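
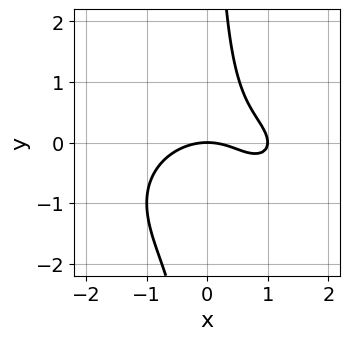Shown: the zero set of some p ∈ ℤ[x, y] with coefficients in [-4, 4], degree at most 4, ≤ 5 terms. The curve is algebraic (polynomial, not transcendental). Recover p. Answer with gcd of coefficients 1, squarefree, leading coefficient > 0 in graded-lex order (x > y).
(a) deg p = 3.
(b) From the axis intercepts and sections: the x-axis gridline crossings are at x ∈ {0, 1}; it crosses the y-axis at the gridline y = 0.
(c) Assembling these constraints gives the stated polynomial.

x^3 + 2*x*y^2 - x^2 + 2*x*y - 2*y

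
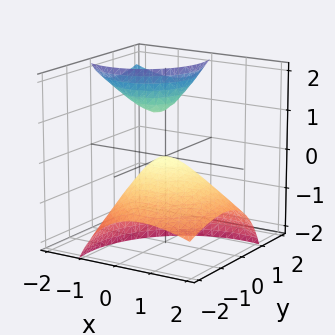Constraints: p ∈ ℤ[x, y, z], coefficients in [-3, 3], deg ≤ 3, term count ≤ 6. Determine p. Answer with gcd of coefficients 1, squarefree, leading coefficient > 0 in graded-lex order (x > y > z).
2*x^2 + 3*x*z + 2*y^2 - 3*y*z + 2*z

I count 2 distinct pieces. They look like related sheets of one shape, so recover p as a whole.
Degree: a generic line meets the surface in up to 2 points, so deg p = 2.
From the axis intercepts and sections: one z-axis crossing is at z = 0; it crosses the y-axis at the gridline y = 0; one x-axis crossing is at x = 0.
The integer polynomial consistent with all of this is the stated p.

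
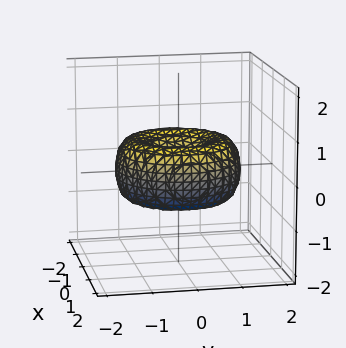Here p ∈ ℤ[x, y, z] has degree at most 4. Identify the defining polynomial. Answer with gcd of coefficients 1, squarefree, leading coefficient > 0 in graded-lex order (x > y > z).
1. Degree: the shape is more complex than any degree-3 surface, so deg p = 4.
2. Symmetries: every cross-section ⟂ z is a circle, so x, y appear only via x² + y².
3. Observable constraints: it crosses the z-axis at the gridline z = 0; it meets the y-axis at y = 0 (among the integer gridlines); a circular section at z = 0 has radius between 1 and 2; it meets the x-axis at x = 0 (among the integer gridlines).
4. Matching integer coefficients to the picture gives p.

x^4 + 2*x^2*y^2 + y^4 - 2*x^2 - 2*y^2 + 2*z^2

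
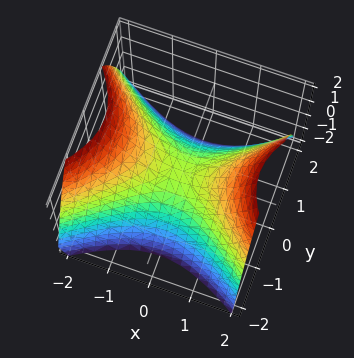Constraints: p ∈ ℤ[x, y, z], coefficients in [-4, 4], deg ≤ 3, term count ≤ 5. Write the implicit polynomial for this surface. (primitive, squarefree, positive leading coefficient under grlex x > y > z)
2*x^2 - 3*y^2 - 3*z

The degree is 2 — a hyperbolic paraboloid; a quadric.
Symmetries: mirror symmetry y ↦ −y ⇒ only even powers of y; it's symmetric under x → −x, forcing even powers of x.
Checking where it meets the axes: one x-axis crossing is at x = 0; one z-axis crossing is at z = 0; one y-axis crossing is at y = 0.
Fitting integer coefficients to these (and the overall shape) gives p.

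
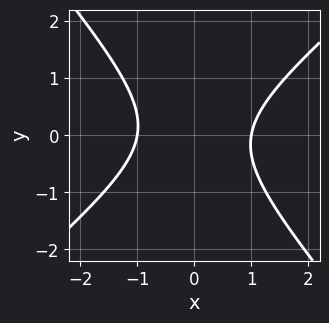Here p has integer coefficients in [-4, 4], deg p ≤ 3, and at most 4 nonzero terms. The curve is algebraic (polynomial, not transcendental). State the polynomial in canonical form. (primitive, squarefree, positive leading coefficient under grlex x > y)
First, degree: the shape is more complex than any degree-1 curve, so deg p = 2.
Then, from the axis intercepts and sections: no y-intercept at any integer in the box; the x-axis gridline crossings are at x ∈ {-1, 1}.
Finally, matching integer coefficients to the picture gives p.

3*x^2 - x*y - 3*y^2 - 3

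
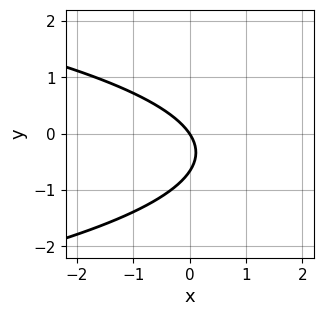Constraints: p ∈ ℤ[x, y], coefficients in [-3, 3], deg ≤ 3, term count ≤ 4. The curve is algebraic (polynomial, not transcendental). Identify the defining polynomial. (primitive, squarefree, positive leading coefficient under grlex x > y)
3*y^2 + 3*x + 2*y

First, deg p = 2. A generic line meets the curve in up to 2 points.
Then, from the visible intercepts: it crosses the y-axis at the gridline y = 0; it crosses the x-axis at the gridline x = 0.
Finally, matching integer coefficients to the picture gives p.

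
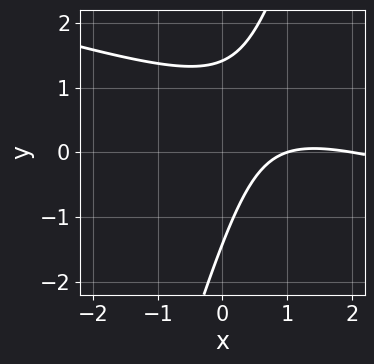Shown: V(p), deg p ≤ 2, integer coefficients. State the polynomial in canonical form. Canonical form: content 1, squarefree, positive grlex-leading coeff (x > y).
x^2 + 3*x*y - y^2 - 3*x + 2

1. The degree is 2 — the shape is more complex than any degree-1 curve.
2. From the visible intercepts: the x-axis gridline crossings are at x ∈ {1, 2}.
3. Fitting integer coefficients to these (and the overall shape) gives p.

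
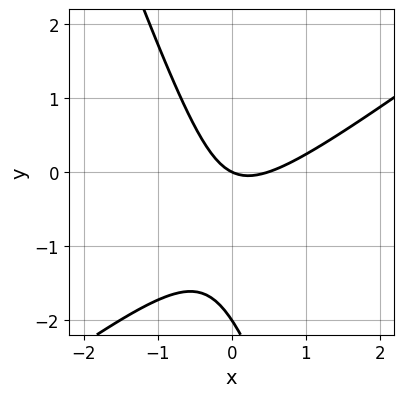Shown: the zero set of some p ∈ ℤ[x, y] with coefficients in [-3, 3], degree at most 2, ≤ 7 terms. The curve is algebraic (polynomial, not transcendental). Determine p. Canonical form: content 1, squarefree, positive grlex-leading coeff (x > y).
2*x^2 - 2*x*y - y^2 - x - 2*y

Degree: a generic line meets the curve in up to 2 points, so deg p = 2.
Observable constraints: one x-axis crossing is at x = 0; among the integer gridlines, it crosses the y-axis at y ∈ {-2, 0}.
Together with the visible shape, these determine p as stated.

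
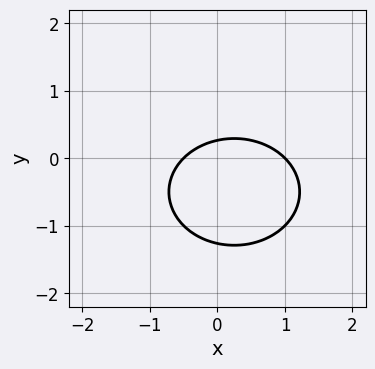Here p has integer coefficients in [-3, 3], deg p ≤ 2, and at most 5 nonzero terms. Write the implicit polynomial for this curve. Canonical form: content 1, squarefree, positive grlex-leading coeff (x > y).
2*x^2 + 3*y^2 - x + 3*y - 1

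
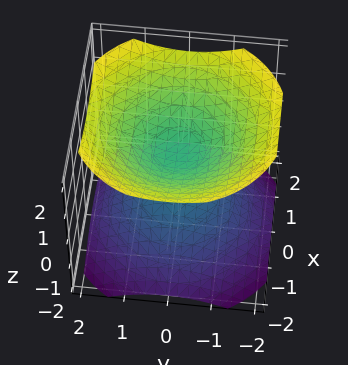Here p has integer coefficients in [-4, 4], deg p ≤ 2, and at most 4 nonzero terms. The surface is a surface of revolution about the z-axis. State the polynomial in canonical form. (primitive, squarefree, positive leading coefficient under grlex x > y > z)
2*x^2 + 2*y^2 - 3*z^2 + 1

1. The picture has 2 separate pieces. Treating them together as one polynomial.
2. deg p = 2. A generic line meets the surface in up to 2 points.
3. Symmetries: rotational symmetry about the z-axis ⇒ p depends on x, y only through x² + y².
4. Against the integer gridlines: a circular section at z = 1 has radius exactly 1; no x-intercept at any integer in the box; it misses every integer gridline on the y-axis.
5. The integer polynomial consistent with all of this is the stated p.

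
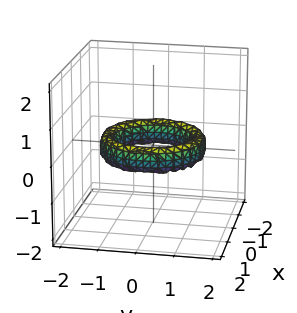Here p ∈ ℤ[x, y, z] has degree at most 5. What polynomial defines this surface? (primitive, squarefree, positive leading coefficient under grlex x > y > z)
deg p = 4.
By symmetry, the z-axis is an axis of rotation, so x and y enter only as x² + y².
Checking where it meets the axes: a circular section at z = 0 has radius exactly 1; no z-intercept at any integer in the box.
Matching integer coefficients to the picture gives p.

x^4 + 2*x^2*y^2 + y^4 - 3*x^2 - 3*y^2 + 2*z^2 + 2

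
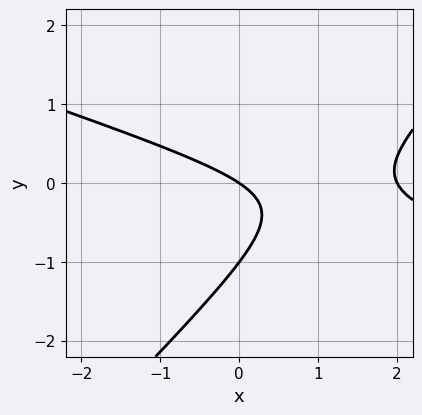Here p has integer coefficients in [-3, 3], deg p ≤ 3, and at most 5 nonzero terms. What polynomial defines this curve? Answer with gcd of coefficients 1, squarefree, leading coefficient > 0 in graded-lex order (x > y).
x^2 + 2*x*y - 3*y^2 - 2*x - 3*y

First, degree: no degree-1 curve has this shape, so deg p = 2.
Then, reading off the gridlines: among the integer gridlines, it crosses the x-axis at x ∈ {0, 2}; among the integer gridlines, it crosses the y-axis at y ∈ {-1, 0}.
Finally, solving for integer coefficients yields p as stated.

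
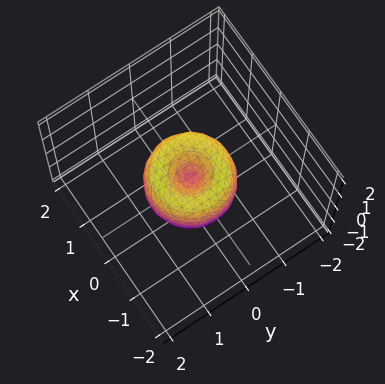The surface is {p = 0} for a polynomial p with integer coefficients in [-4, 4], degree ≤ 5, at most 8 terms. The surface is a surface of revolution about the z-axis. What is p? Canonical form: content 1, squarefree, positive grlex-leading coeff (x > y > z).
deg p = 4. A generic line meets the surface in up to 4 points.
Symmetries: rotational symmetry about the z-axis ⇒ p depends on x, y only through x² + y².
Against the integer gridlines: among the integer gridlines, it crosses the y-axis at y ∈ {-1, 0, 1}; a circular section at z = 0 has radius exactly 1.
These observations pin down the coefficients. Check: (-1, 0, 0) on the x-axis lies on the surface, and p(-1, 0, 0) = 0. ✓

2*x^4 + 4*x^2*y^2 + 2*y^4 - 2*x^2 - 2*y^2 + z^2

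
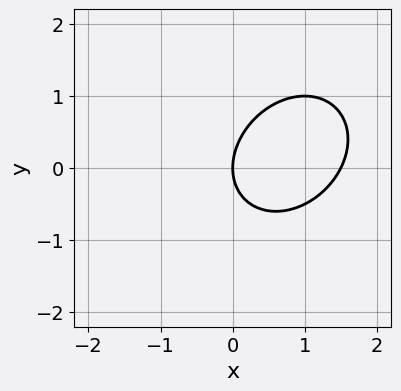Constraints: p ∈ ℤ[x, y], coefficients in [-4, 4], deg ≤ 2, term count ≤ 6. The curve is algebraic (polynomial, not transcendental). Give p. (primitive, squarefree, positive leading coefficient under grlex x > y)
2*x^2 - x*y + 2*y^2 - 3*x

(a) The degree is 2 — a generic line meets the curve in up to 2 points.
(b) Reading off the gridlines: one x-axis crossing is at x = 0; it crosses the y-axis at the gridline y = 0.
(c) Putting this together gives p.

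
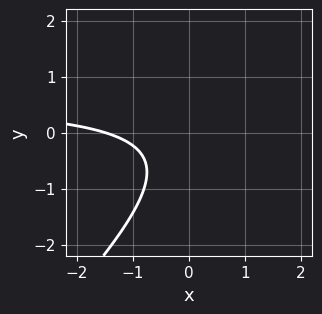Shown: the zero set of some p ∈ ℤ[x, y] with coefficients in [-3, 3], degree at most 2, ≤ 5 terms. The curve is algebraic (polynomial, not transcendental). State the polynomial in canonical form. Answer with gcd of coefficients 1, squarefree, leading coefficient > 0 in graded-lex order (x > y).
1. The degree is 2 — a generic line meets the curve in up to 2 points.
2. Against the integer gridlines: the curve avoids every integer y-axis point in the box.
3. Together with the visible shape, these determine p as stated.

3*x*y - 3*y^2 - 2*x - 2*y - 3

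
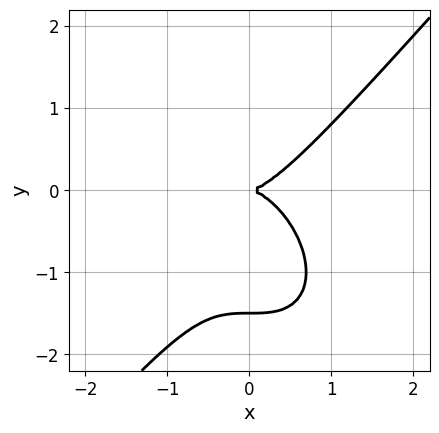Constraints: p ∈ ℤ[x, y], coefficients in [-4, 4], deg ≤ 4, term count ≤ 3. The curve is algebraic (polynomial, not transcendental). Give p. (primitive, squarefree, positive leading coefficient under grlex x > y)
3*x^3 - 2*y^3 - 3*y^2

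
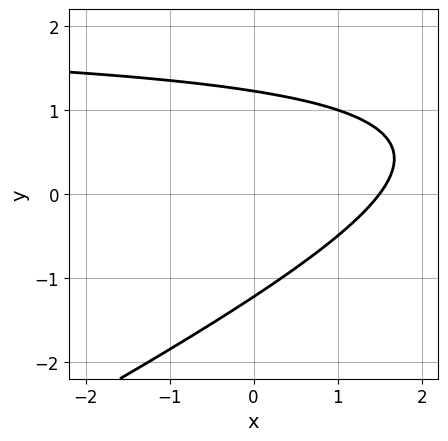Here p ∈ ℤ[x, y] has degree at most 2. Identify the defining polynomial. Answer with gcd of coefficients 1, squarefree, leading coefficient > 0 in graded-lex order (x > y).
x*y - 2*y^2 - 2*x + 3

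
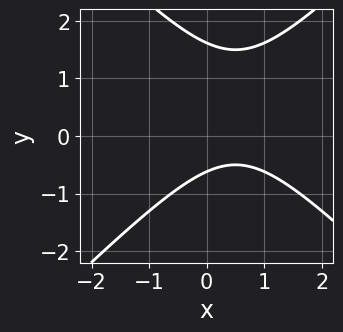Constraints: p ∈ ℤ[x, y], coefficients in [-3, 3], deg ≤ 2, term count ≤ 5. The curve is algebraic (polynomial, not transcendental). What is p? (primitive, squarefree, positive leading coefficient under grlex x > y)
x^2 - y^2 - x + y + 1

deg p = 2. No degree-1 curve has this shape.
Checking where it meets the axes: the curve avoids every integer x-axis point in the box.
Matching integer coefficients to the picture gives p.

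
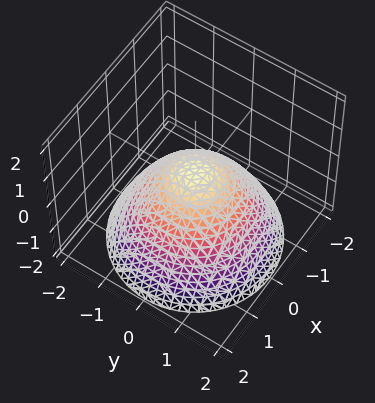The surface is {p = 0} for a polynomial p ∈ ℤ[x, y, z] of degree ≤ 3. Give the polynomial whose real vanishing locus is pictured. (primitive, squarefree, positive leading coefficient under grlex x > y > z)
2*x^2 + 2*y^2 + 3*z - 1

(a) Degree: the shape is more complex than any degree-1 surface, so deg p = 2.
(b) Symmetries: rotational symmetry about the z-axis ⇒ p depends on x, y only through x² + y².
(c) Checking where it meets the axes: a circular section at z = -2 has radius between 1 and 2.
(d) Fitting integer coefficients to these (and the overall shape) gives p.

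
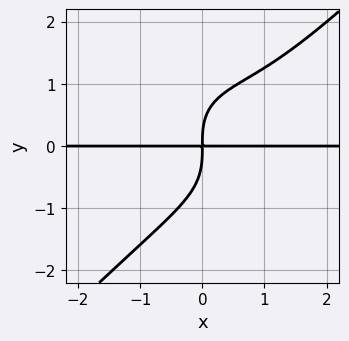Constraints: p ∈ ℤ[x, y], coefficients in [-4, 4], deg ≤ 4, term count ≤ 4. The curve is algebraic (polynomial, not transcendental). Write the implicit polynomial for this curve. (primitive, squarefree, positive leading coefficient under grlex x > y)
First, degree: the shape is more complex than any degree-3 curve, so deg p = 4.
Then, checking where it meets the axes: every point of the x-axis in the box is on the curve.
Finally, putting this together gives p.

x^3*y - y^4 - x^2*y + 2*x*y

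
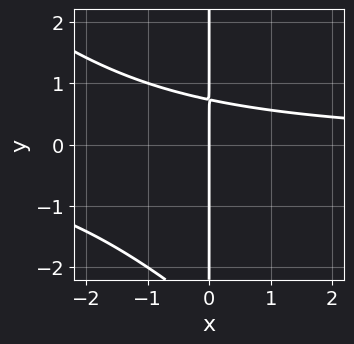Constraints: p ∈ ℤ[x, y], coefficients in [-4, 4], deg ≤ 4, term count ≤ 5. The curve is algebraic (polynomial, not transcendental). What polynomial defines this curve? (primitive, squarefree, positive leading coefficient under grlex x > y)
The degree is 3 — a generic line meets the curve in up to 3 points.
From the axis intercepts and sections: it crosses the x-axis at the gridline x = 0; the visible y-axis segment lies entirely on the curve.
Matching integer coefficients to the picture gives p.

x^2*y + x*y^2 + 2*x*y - 2*x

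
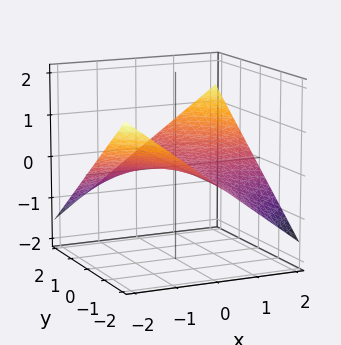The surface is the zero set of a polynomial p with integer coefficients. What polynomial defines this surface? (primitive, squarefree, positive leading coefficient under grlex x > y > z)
x*y - 3*z

(a) deg p = 2. A hyperbolic paraboloid; a quadric.
(b) From the axis intercepts and sections: the visible y-axis segment lies entirely on the surface; the visible x-axis segment lies entirely on the surface.
(c) Together with the visible shape, these determine p as stated.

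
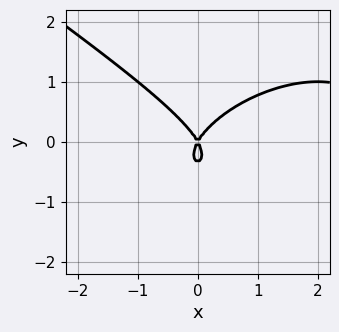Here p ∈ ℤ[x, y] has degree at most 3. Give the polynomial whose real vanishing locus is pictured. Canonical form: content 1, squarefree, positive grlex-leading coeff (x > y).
x^3 + 3*y^3 - 3*x^2 + y^2

(a) The degree is 3 — a generic line meets the curve in up to 3 points.
(b) Reading off the gridlines: it meets the y-axis at y = 0 (among the integer gridlines); it crosses the x-axis at the gridline x = 0.
(c) Assembling these constraints gives the stated polynomial.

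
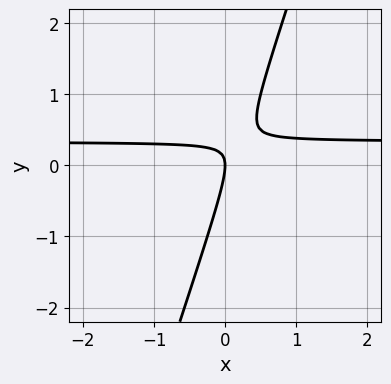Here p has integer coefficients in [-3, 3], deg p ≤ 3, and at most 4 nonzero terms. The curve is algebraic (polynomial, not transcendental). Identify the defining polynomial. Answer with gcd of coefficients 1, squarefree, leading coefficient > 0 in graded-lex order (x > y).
1. deg p = 2. A generic line meets the curve in up to 2 points.
2. Against the integer gridlines: it crosses the x-axis at the gridline x = 0; it crosses the y-axis at the gridline y = 0.
3. The integer polynomial consistent with all of this is the stated p.

3*x*y - y^2 - x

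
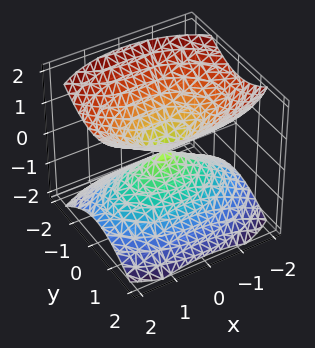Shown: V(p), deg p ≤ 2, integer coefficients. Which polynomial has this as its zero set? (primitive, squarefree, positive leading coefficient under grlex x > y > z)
x^2 + 2*y^2 - 2*z^2

1. There are 2 components.
2. deg p = 2.
3. Symmetries: it's symmetric under y → −y, forcing even powers of y; mirror symmetry x ↦ −x ⇒ only even powers of x; mirror symmetry z ↦ −z ⇒ only even powers of z.
4. From the axis intercepts and sections: it crosses the x-axis at the gridline x = 0; it meets the z-axis at z = 0 (among the integer gridlines); it crosses the y-axis at the gridline y = 0.
5. Putting this together gives p.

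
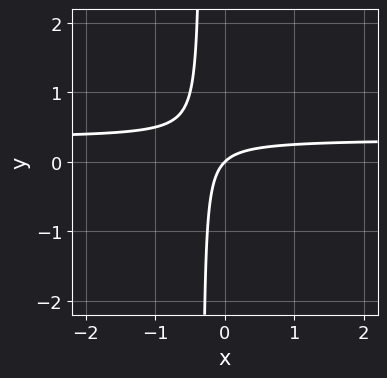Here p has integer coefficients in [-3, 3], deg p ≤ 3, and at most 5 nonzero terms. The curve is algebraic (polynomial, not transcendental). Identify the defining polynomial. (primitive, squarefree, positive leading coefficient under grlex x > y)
1. Degree: the shape is more complex than any degree-1 curve, so deg p = 2.
2. Observable constraints: one y-axis crossing is at y = 0; one x-axis crossing is at x = 0.
3. Matching integer coefficients to the picture gives p.

3*x*y - x + y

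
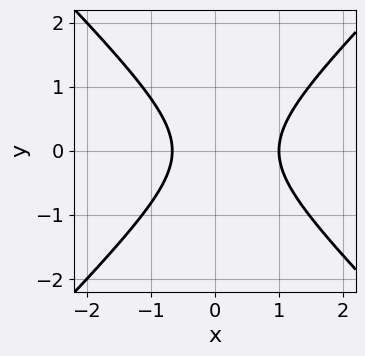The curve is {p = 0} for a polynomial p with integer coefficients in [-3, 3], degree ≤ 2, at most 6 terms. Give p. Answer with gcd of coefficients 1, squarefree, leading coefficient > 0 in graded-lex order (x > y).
1. The degree is 2 — no degree-1 curve has this shape.
2. Symmetries: the y ↦ −y reflection is a symmetry, so y appears only in even powers.
3. From the axis intercepts and sections: it crosses the x-axis at the gridline x = 1; no y-intercept at any integer in the box.
4. Matching integer coefficients to the picture gives p.

3*x^2 - 3*y^2 - x - 2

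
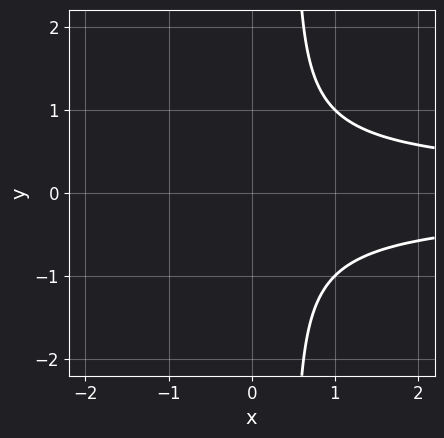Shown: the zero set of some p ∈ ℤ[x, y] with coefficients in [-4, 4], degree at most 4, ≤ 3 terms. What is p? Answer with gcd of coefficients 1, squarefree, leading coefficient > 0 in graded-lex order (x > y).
1. deg p = 3. The shape is more complex than any degree-2 curve.
2. Symmetries: mirror symmetry y ↦ −y ⇒ only even powers of y.
3. Against the integer gridlines: the curve avoids every integer x-axis point in the box; the curve avoids every integer y-axis point in the box.
4. Assembling these constraints gives the stated polynomial.

2*x*y^2 - y^2 - 1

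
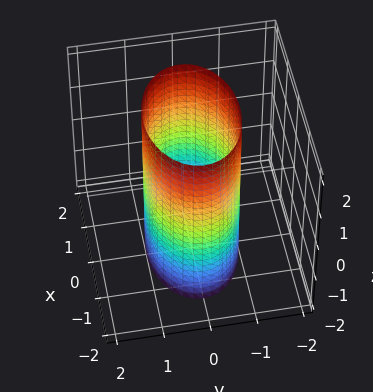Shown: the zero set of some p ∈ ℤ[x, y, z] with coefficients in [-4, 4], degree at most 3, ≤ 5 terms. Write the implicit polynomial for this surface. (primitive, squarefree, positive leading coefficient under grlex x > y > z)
First, degree: a cylinder; a quadric, so deg p = 2.
Next, symmetries: it's symmetric under x → −x, forcing even powers of x; it's symmetric under z → −z, forcing even powers of z; mirror symmetry y ↦ −y ⇒ only even powers of y.
Then, from the axis intercepts and sections: it misses every integer gridline on the z-axis; the y-axis gridline crossings are at y ∈ {-1, 1}.
Finally, the integer polynomial consistent with all of this is the stated p.

x^2 + 2*y^2 - 2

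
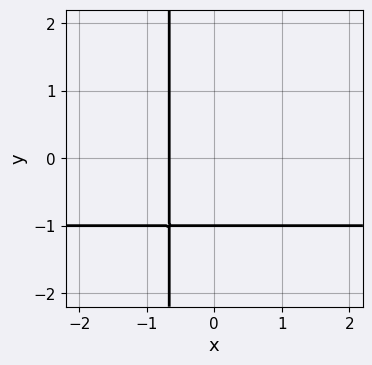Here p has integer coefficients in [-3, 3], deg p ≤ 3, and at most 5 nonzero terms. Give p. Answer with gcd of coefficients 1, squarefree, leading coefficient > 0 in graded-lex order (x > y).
3*x*y + 3*x + 2*y + 2

The degree is 2 — a generic line meets the curve in up to 2 points.
Against the integer gridlines: it meets the y-axis at y = -1 (among the integer gridlines).
Fitting integer coefficients to these (and the overall shape) gives p.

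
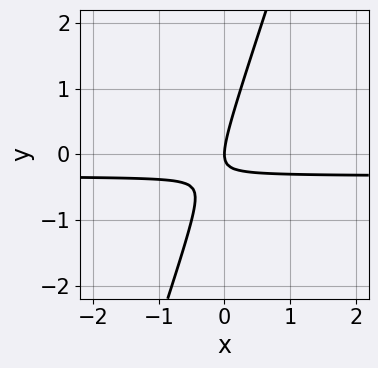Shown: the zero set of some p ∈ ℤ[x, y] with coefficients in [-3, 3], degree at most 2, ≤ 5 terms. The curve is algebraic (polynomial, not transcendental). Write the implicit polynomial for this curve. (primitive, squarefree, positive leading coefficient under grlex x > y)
(a) Degree: the shape is more complex than any degree-1 curve, so deg p = 2.
(b) Reading off the gridlines: it crosses the x-axis at the gridline x = 0; it meets the y-axis at y = 0 (among the integer gridlines).
(c) Assembling these constraints gives the stated polynomial.

3*x*y - y^2 + x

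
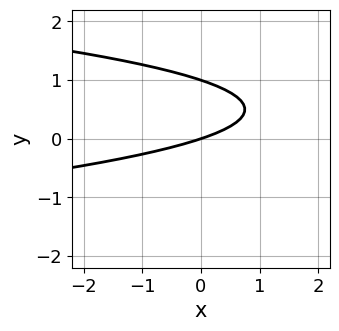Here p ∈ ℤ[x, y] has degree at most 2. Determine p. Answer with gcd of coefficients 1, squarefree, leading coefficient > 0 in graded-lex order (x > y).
3*y^2 + x - 3*y

Degree: the shape is more complex than any degree-1 curve, so deg p = 2.
From the visible intercepts: it meets the x-axis at x = 0 (among the integer gridlines); among the integer gridlines, it crosses the y-axis at y ∈ {0, 1}.
Putting this together gives p.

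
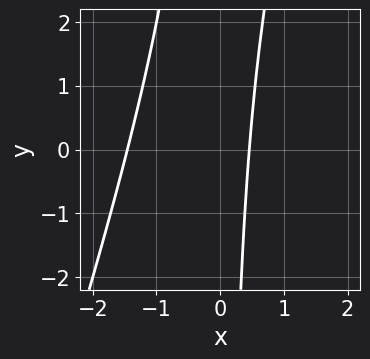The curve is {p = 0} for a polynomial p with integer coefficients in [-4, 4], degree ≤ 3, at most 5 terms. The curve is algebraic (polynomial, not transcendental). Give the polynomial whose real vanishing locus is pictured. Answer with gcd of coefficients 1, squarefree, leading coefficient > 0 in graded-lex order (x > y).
3*x^2 - x*y + 3*x - 2

The degree is 2 — the shape is more complex than any degree-1 curve.
Reading off the gridlines: no y-intercept at any integer in the box.
Fitting integer coefficients to these (and the overall shape) gives p.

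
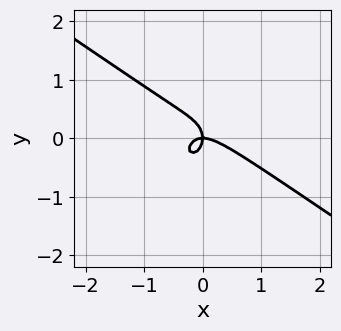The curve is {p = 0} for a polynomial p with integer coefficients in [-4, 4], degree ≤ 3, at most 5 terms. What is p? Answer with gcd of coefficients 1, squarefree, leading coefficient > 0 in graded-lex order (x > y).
3*x^3 + 3*x^2*y + 3*y^3 + 2*x*y

First, deg p = 3.
Next, observable constraints: it crosses the y-axis at the gridline y = 0; one x-axis crossing is at x = 0.
Finally, matching integer coefficients to the picture gives p.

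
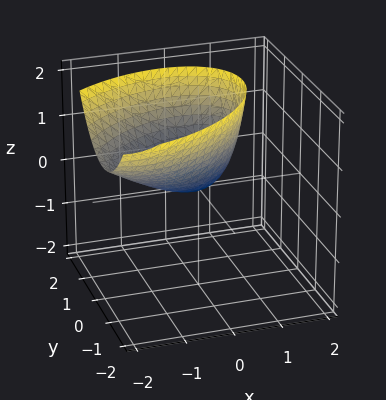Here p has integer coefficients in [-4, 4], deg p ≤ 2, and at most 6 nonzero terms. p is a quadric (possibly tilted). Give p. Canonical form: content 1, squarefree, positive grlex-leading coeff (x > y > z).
2*x^2 - 2*x*y + 2*x*z + 3*y^2 - 3*z

(a) deg p = 2. A generic line meets the surface in up to 2 points.
(b) From the axis intercepts and sections: it crosses the y-axis at the gridline y = 0; it meets the z-axis at z = 0 (among the integer gridlines).
(c) Fitting integer coefficients to these (and the overall shape) gives p.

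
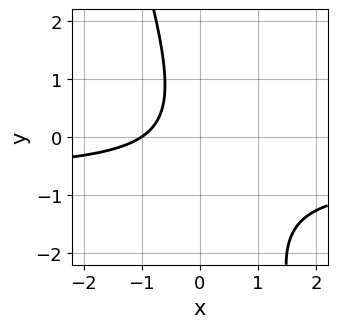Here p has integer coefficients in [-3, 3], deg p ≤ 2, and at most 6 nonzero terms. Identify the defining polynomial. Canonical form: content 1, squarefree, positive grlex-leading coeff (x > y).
Degree: no degree-1 curve has this shape, so deg p = 2.
Against the integer gridlines: the curve avoids every integer y-axis point in the box; one x-axis crossing is at x = -1.
Assembling these constraints gives the stated polynomial.

3*x*y + y^2 + 2*x + 2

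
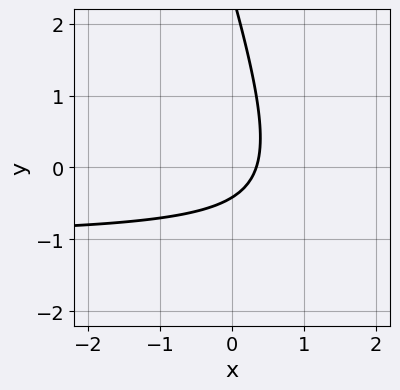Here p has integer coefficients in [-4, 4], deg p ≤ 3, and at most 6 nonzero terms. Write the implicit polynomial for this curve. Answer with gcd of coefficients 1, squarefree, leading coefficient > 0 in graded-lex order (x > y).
First, degree: the shape is more complex than any degree-1 curve, so deg p = 2.
Finally, matching integer coefficients to the picture gives p.

3*x*y + y^2 + 3*x - 2*y - 1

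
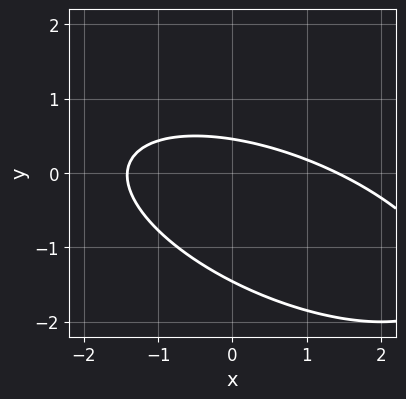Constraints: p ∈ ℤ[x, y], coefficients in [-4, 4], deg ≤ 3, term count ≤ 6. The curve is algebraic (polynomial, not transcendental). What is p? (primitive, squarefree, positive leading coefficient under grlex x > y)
x^2 + 2*x*y + 3*y^2 + 3*y - 2

1. Degree: a generic line meets the curve in up to 2 points, so deg p = 2.
2. The integer polynomial consistent with all of this is the stated p.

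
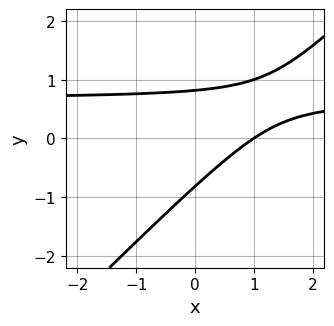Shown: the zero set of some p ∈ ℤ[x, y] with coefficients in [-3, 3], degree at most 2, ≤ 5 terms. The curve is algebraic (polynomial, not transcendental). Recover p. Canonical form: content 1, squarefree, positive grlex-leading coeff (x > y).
3*x*y - 3*y^2 - 2*x + 2

(a) deg p = 2. No degree-1 curve has this shape.
(b) From the visible intercepts: it meets the x-axis at x = 1 (among the integer gridlines).
(c) Assembling these constraints gives the stated polynomial.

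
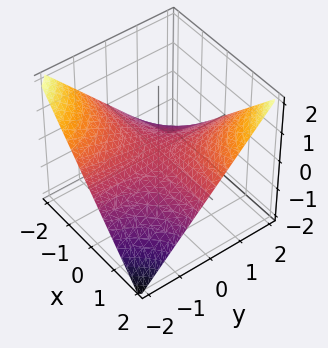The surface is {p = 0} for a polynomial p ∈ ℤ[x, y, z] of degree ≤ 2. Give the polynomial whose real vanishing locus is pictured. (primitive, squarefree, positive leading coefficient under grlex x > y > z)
x*y - 2*z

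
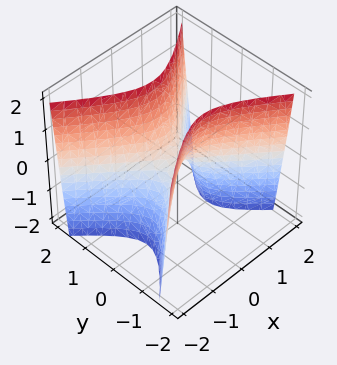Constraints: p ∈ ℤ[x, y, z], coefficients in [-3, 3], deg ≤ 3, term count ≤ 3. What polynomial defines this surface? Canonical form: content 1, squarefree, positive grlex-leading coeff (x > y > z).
Degree: a saddle surface; a quadric, so deg p = 2.
Symmetries: mirror symmetry x ↦ −x ⇒ only even powers of x; the y ↦ −y reflection is a symmetry, so y appears only in even powers.
From the visible intercepts: one z-axis crossing is at z = 0; it crosses the y-axis at the gridline y = 0; one x-axis crossing is at x = 0.
The integer polynomial consistent with all of this is the stated p.

2*x^2 - 3*y^2 + z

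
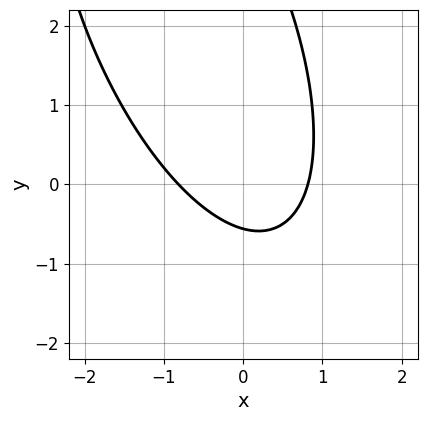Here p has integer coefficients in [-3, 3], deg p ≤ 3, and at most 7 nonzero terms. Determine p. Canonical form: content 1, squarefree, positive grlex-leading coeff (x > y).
3*x^2 + 2*x*y + y^2 - 3*y - 2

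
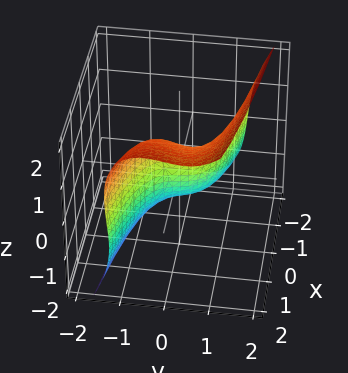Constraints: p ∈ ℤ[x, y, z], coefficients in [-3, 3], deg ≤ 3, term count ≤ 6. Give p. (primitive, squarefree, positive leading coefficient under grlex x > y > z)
3*y^3 - z^3 - y*z + 3*x

(a) The degree is 3 — the shape is more complex than any degree-2 surface.
(b) Reading off the gridlines: it crosses the y-axis at the gridline y = 0; it crosses the x-axis at the gridline x = 0; it meets the z-axis at z = 0 (among the integer gridlines).
(c) Matching integer coefficients to the picture gives p.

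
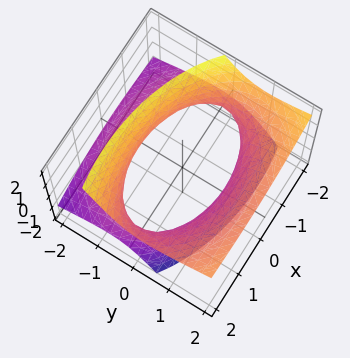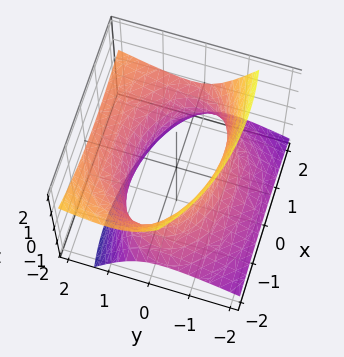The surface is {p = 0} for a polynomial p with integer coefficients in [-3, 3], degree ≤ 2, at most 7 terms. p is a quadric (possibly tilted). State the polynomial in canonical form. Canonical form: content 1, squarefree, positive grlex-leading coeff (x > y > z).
x^2 - x*z + 2*y^2 - 3*y*z - 2*z^2 - 3

1. deg p = 2. A generic line meets the surface in up to 2 points.
2. Reading off the gridlines: no z-intercept at any integer in the box.
3. These observations pin down the coefficients.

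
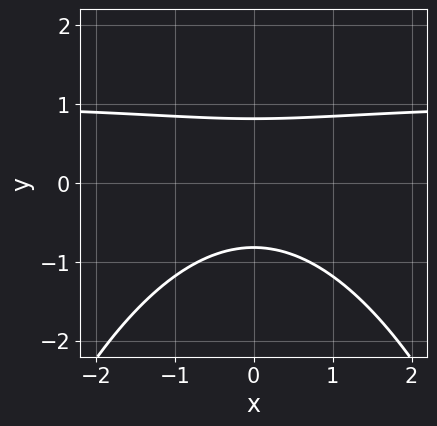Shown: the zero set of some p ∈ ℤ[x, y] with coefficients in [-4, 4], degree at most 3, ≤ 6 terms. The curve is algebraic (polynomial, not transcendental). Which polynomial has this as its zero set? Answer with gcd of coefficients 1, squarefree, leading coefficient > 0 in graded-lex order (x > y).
x^2*y - x^2 + 3*y^2 - 2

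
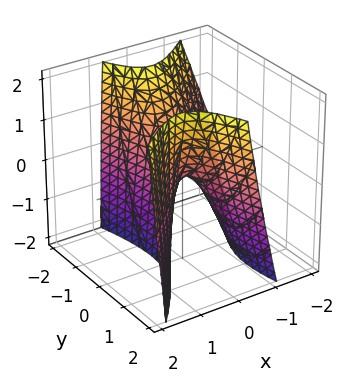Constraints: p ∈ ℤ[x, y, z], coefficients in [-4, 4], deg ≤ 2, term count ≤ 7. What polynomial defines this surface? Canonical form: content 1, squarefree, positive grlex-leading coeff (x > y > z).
First, the degree is 2 — a generic line meets the surface in up to 2 points.
Then, from the axis intercepts and sections: one y-axis crossing is at y = 0; one z-axis crossing is at z = 0; it meets the x-axis at x = 0 (among the integer gridlines).
Finally, the integer polynomial consistent with all of this is the stated p.

3*x^2 - 2*x*y - x*z - y^2 + z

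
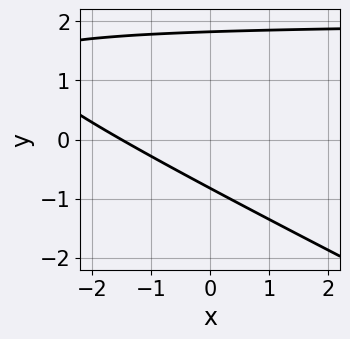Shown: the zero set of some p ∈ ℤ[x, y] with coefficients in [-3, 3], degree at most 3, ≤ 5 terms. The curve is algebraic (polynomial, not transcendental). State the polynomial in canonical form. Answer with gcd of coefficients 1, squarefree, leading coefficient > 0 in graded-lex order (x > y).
x*y + 2*y^2 - 2*x - 2*y - 3

1. The degree is 2 — a generic line meets the curve in up to 2 points.
2. Solving for integer coefficients yields p as stated.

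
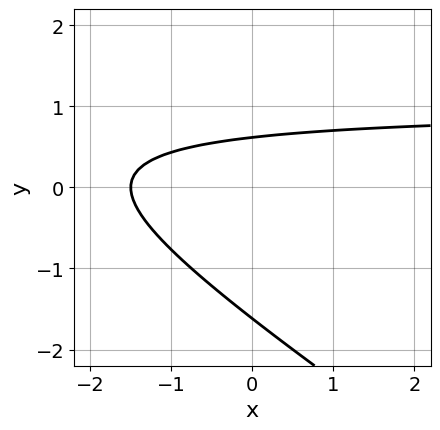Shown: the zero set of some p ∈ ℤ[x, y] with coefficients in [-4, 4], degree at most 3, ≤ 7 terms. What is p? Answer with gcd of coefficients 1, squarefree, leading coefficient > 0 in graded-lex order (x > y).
(a) deg p = 2. The shape is more complex than any degree-1 curve.
(b) The integer polynomial consistent with all of this is the stated p.

2*x*y + 3*y^2 - 2*x + 3*y - 3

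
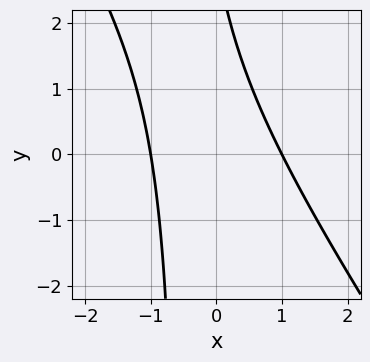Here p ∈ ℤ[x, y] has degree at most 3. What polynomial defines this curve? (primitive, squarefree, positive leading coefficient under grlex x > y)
3*x^2 + 2*x*y + y - 3

The degree is 2 — a generic line meets the curve in up to 2 points.
From the axis intercepts and sections: the curve avoids every integer y-axis point in the box; among the integer gridlines, it crosses the x-axis at x ∈ {-1, 1}.
Solving for integer coefficients yields p as stated.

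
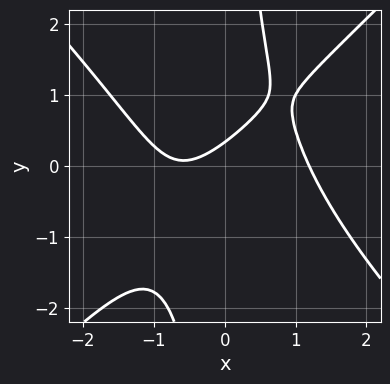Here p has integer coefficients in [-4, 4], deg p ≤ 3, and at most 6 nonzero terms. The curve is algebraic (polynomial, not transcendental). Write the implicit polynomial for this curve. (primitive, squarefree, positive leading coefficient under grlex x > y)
1. Degree: no degree-2 curve has this shape, so deg p = 3.
2. Putting this together gives p.

2*x^3 - 2*x*y^2 - 2*x + 3*y - 1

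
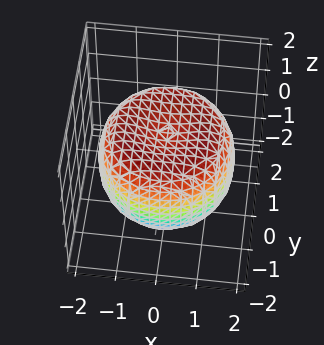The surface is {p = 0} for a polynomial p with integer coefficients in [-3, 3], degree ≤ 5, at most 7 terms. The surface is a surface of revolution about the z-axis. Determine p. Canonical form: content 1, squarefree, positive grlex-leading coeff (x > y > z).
x^4 + 2*x^2*y^2 + y^4 - 2*x^2 - 2*y^2 + 2*z^2 - 2

Degree: the shape is more complex than any degree-3 surface, so deg p = 4.
Symmetries: the surface is invariant under rotation about z: p = q(x² + y², z).
Against the integer gridlines: the z-axis gridline crossings are at z ∈ {-1, 1}; a circular section at z = 1 has radius between 1 and 2.
Fitting integer coefficients to these (and the overall shape) gives p.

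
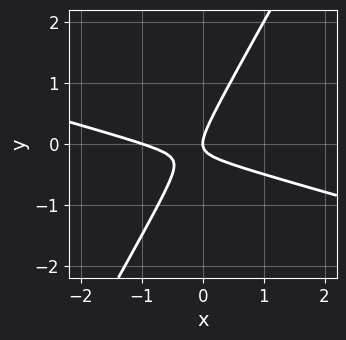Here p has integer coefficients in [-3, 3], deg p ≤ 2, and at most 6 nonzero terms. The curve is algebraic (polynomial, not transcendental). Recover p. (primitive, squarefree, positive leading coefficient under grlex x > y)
First, deg p = 2. The shape is more complex than any degree-1 curve.
Next, from the axis intercepts and sections: it meets the y-axis at y = 0 (among the integer gridlines); the x-axis gridline crossings are at x ∈ {-1, 0}.
Finally, fitting integer coefficients to these (and the overall shape) gives p.

x^2 + 3*x*y - 2*y^2 + x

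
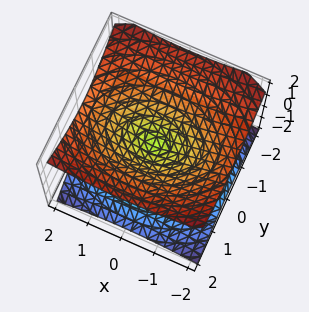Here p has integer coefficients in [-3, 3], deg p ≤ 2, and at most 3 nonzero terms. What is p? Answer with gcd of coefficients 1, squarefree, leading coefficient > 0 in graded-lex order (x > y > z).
x^2 + 2*y^2 - 3*z^2

First, the degree is 2 — a double cone through the origin; a quadric.
Next, symmetries: it's symmetric under x → −x, forcing even powers of x; mirror symmetry y ↦ −y ⇒ only even powers of y; the z ↦ −z reflection is a symmetry, so z appears only in even powers.
Then, against the integer gridlines: it crosses the z-axis at the gridline z = 0; it meets the y-axis at y = 0 (among the integer gridlines).
Finally, together with the visible shape, these determine p as stated.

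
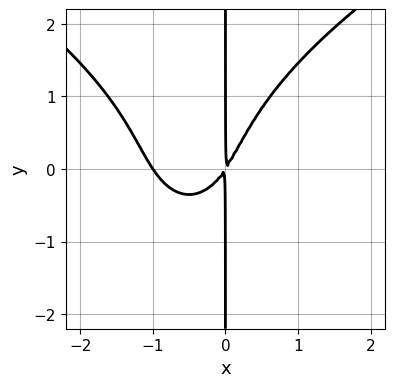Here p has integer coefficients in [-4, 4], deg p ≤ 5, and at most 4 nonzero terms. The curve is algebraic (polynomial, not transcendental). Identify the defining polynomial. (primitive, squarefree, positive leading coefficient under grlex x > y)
(a) Degree: the shape is more complex than any degree-3 curve, so deg p = 4.
(b) Checking where it meets the axes: the visible y-axis segment lies entirely on the curve; one x-axis crossing is at x = -1.
(c) Together with the visible shape, these determine p as stated.

x*y^3 - 3*x^3 - 3*x^2 + 2*x*y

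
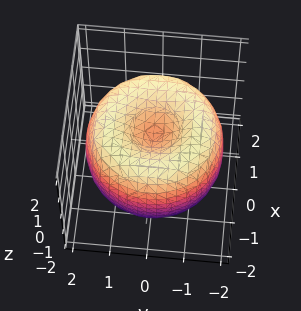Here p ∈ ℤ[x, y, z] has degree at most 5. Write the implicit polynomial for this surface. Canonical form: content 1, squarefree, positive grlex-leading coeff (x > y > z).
x^4 + 2*x^2*y^2 + y^4 - 3*x^2 - 3*y^2 + 2*z^2 - 1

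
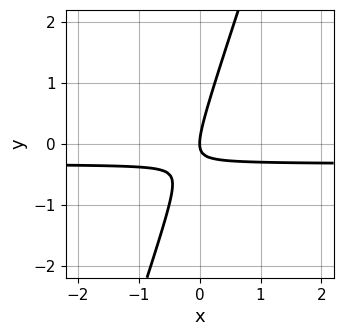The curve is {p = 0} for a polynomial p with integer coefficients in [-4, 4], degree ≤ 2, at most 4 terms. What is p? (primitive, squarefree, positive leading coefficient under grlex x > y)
(a) The degree is 2 — the shape is more complex than any degree-1 curve.
(b) Observable constraints: it meets the x-axis at x = 0 (among the integer gridlines); it crosses the y-axis at the gridline y = 0.
(c) Assembling these constraints gives the stated polynomial.

3*x*y - y^2 + x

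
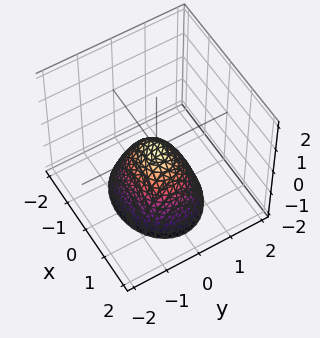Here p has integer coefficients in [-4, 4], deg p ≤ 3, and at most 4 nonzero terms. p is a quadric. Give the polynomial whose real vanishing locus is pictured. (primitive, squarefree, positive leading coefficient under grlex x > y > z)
2*x^2 + 3*y^2 + 2*z

(a) The degree is 2 — a paraboloid; a quadric.
(b) Symmetries: it's symmetric under x → −x, forcing even powers of x; it's symmetric under y → −y, forcing even powers of y.
(c) Observable constraints: it crosses the y-axis at the gridline y = 0; it meets the x-axis at x = 0 (among the integer gridlines); it crosses the z-axis at the gridline z = 0.
(d) These observations pin down the coefficients.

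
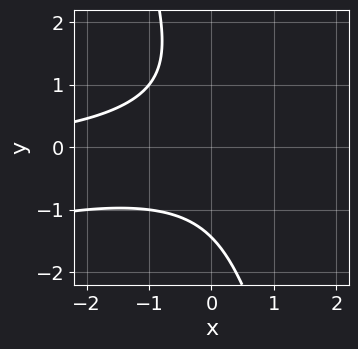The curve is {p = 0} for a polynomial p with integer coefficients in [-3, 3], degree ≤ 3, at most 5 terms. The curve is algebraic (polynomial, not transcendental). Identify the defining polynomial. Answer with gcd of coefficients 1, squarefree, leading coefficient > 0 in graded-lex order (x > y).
x^2*y - 3*x*y^2 - y^3 - 3

First, degree: a generic line meets the curve in up to 3 points, so deg p = 3.
Then, reading off the gridlines: no x-intercept at any integer in the box.
Finally, these observations pin down the coefficients.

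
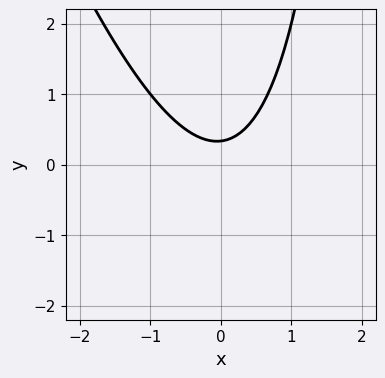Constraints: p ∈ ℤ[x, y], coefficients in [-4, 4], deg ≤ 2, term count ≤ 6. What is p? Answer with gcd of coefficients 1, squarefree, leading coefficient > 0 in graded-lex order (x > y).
The degree is 2 — a generic line meets the curve in up to 2 points.
Against the integer gridlines: no x-intercept at any integer in the box.
The integer polynomial consistent with all of this is the stated p.

3*x^2 + x*y - 3*y + 1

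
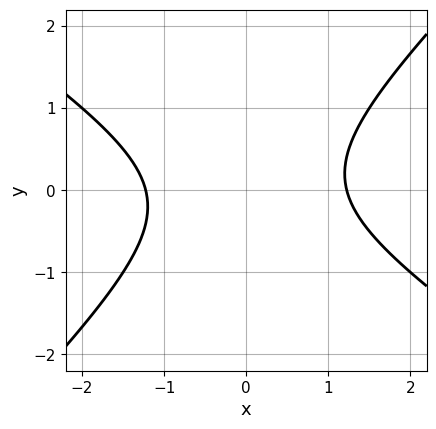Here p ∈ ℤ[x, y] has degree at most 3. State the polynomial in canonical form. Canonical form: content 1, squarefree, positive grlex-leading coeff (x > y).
2*x^2 + x*y - 3*y^2 - 3

1. The degree is 2 — no degree-1 curve has this shape.
2. Checking where it meets the axes: it misses every integer gridline on the y-axis.
3. Putting this together gives p.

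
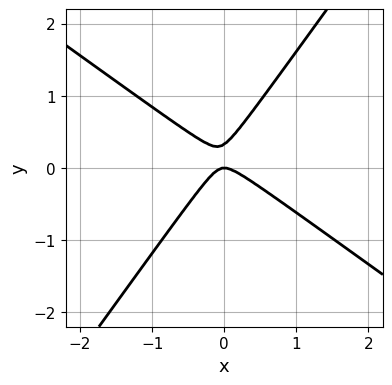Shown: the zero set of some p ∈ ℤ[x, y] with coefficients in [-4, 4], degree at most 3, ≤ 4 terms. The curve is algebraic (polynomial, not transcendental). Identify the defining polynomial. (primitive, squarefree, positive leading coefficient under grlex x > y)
3*x^2 + 2*x*y - 3*y^2 + y

(a) Degree: the shape is more complex than any degree-1 curve, so deg p = 2.
(b) From the axis intercepts and sections: it meets the x-axis at x = 0 (among the integer gridlines); it crosses the y-axis at the gridline y = 0.
(c) Assembling these constraints gives the stated polynomial.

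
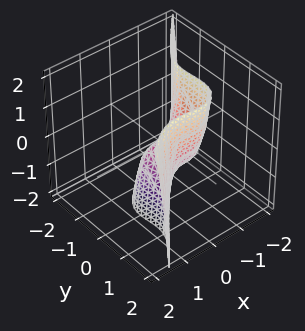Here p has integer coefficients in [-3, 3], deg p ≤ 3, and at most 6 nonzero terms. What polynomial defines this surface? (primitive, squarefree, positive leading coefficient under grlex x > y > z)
2*x^3 - x^2*z - 2*y^3 + 2*y^2 + z

Degree: a generic line meets the surface in up to 3 points, so deg p = 3.
Reading off the gridlines: it crosses the z-axis at the gridline z = 0; one x-axis crossing is at x = 0.
Fitting integer coefficients to these (and the overall shape) gives p. Check: (0, 1, 0) on the y-axis lies on the surface, and p(0, 1, 0) = 0. ✓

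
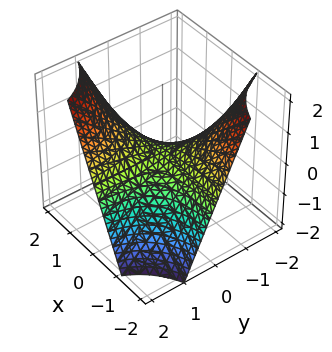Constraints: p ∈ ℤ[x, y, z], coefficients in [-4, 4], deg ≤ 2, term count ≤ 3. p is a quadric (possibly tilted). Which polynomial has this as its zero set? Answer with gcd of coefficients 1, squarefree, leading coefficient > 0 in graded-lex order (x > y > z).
The degree is 2 — a generic line meets the surface in up to 2 points.
From the axis intercepts and sections: every point of the y-axis in the box is on the surface; every point of the x-axis in the box is on the surface; it crosses the z-axis at the gridline z = 0.
These observations pin down the coefficients.

x*y - z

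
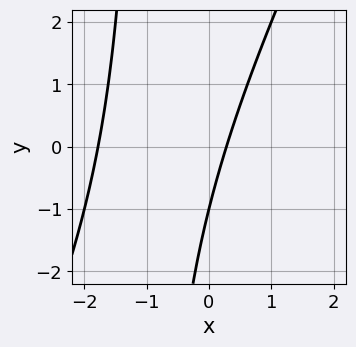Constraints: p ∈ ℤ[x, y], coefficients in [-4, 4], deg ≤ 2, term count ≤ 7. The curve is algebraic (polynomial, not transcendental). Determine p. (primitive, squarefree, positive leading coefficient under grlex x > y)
2*x^2 - x*y + 3*x - y - 1

First, the degree is 2 — a generic line meets the curve in up to 2 points.
Then, checking where it meets the axes: it crosses the y-axis at the gridline y = -1.
Finally, together with the visible shape, these determine p as stated.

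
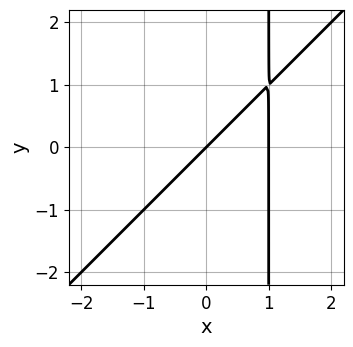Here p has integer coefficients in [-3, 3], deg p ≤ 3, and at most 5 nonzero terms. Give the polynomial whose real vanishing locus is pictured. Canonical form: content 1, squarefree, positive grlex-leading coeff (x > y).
x^2 - x*y - x + y

Degree: no degree-1 curve has this shape, so deg p = 2.
Observable constraints: the x-axis gridline crossings are at x ∈ {0, 1}; it meets the y-axis at y = 0 (among the integer gridlines).
These observations pin down the coefficients.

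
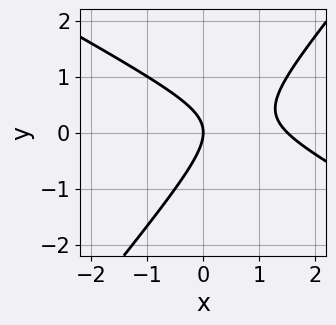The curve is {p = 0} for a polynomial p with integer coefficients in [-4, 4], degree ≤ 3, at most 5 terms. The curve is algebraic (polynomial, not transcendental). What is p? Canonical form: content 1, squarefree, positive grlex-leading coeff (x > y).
2*x^2 + 2*x*y - 3*y^2 - 3*x

First, degree: no degree-1 curve has this shape, so deg p = 2.
Next, against the integer gridlines: it meets the y-axis at y = 0 (among the integer gridlines); one x-axis crossing is at x = 0.
Finally, solving for integer coefficients yields p as stated.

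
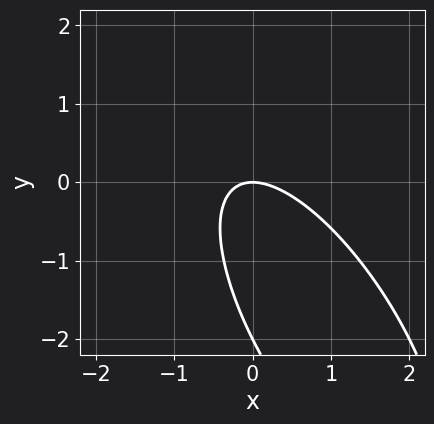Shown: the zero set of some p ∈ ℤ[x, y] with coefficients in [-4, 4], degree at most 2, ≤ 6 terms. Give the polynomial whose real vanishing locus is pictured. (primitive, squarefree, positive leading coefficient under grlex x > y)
(a) Degree: a generic line meets the curve in up to 2 points, so deg p = 2.
(b) From the visible intercepts: it meets the x-axis at x = 0 (among the integer gridlines); the y-axis gridline crossings are at y ∈ {-2, 0}.
(c) Assembling these constraints gives the stated polynomial.

2*x^2 + 2*x*y + y^2 + 2*y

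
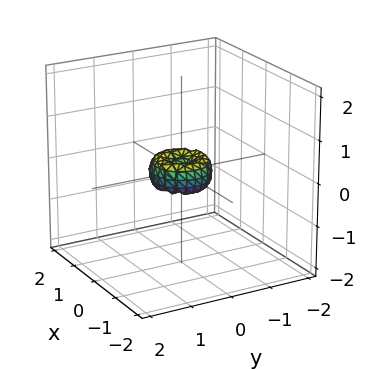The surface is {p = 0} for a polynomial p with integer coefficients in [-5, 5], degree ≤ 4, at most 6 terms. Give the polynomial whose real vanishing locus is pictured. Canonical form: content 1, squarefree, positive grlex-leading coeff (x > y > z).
(a) deg p = 4. A generic line meets the surface in up to 4 points.
(b) Symmetry: the z-axis is an axis of rotation, so x and y enter only as x² + y².
(c) Against the integer gridlines: it crosses the z-axis at the gridline z = 0; one x-axis crossing is at x = 0; a circular section at z = 0 has radius between 0 and 1; one y-axis crossing is at y = 0.
(d) Assembling these constraints gives the stated polynomial.

2*x^4 + 4*x^2*y^2 + 2*y^4 - x^2 - y^2 + z^2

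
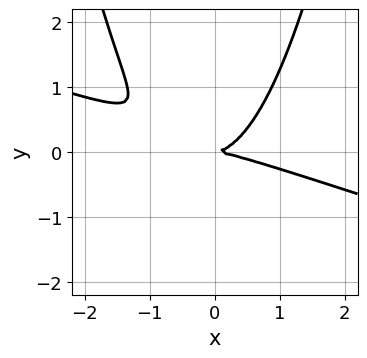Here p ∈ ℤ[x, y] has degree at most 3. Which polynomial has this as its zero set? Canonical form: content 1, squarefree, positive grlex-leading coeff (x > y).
x^3 + 3*x^2*y - 3*y^2

Degree: a generic line meets the curve in up to 3 points, so deg p = 3.
Reading off the gridlines: it crosses the y-axis at the gridline y = 0; it meets the x-axis at x = 0 (among the integer gridlines).
Together with the visible shape, these determine p as stated.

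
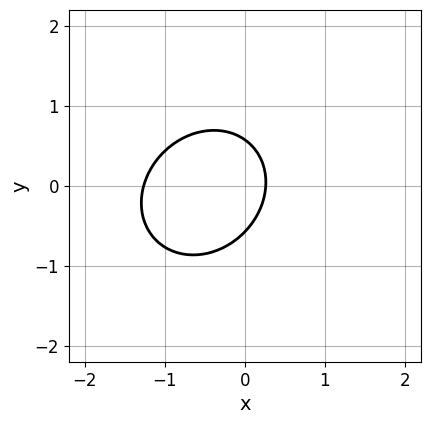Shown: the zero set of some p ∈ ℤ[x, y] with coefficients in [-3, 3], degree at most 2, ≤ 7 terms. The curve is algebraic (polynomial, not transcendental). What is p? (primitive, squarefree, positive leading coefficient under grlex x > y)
1. deg p = 2. The shape is more complex than any degree-1 curve.
2. Solving for integer coefficients yields p as stated.

3*x^2 - x*y + 3*y^2 + 3*x - 1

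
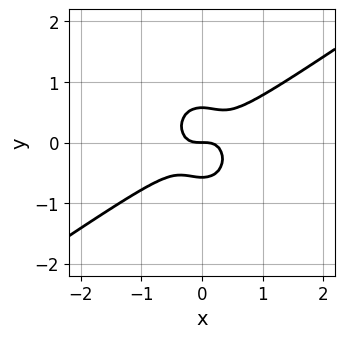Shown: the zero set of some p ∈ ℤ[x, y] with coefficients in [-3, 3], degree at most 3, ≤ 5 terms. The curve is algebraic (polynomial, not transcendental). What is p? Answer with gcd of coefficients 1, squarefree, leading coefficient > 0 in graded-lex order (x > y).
(a) The degree is 3 — a generic line meets the curve in up to 3 points.
(b) Checking where it meets the axes: one y-axis crossing is at y = 0; one x-axis crossing is at x = 0.
(c) Assembling these constraints gives the stated polynomial.

3*x^3 - 3*x^2*y - 3*y^3 + y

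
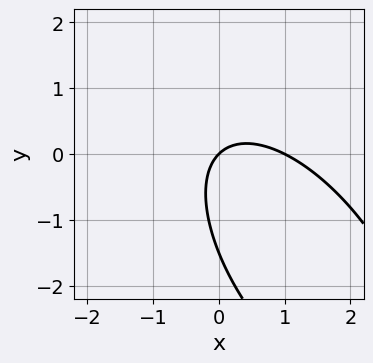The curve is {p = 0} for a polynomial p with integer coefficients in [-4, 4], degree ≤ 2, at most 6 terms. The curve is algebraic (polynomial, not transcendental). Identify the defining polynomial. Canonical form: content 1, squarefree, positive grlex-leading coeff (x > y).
3*x^2 + 3*x*y + 2*y^2 - 3*x + 3*y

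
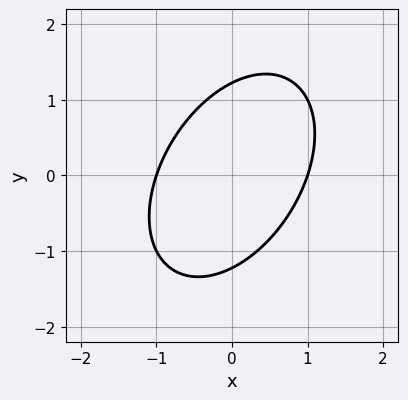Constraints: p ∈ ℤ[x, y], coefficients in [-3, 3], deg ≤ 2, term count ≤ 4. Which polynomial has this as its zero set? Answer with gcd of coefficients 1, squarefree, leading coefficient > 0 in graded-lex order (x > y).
3*x^2 - 2*x*y + 2*y^2 - 3

(a) The degree is 2 — no degree-1 curve has this shape.
(b) Reading off the gridlines: among the integer gridlines, it crosses the x-axis at x ∈ {-1, 1}.
(c) The integer polynomial consistent with all of this is the stated p.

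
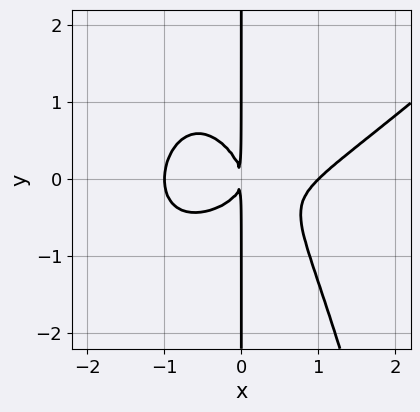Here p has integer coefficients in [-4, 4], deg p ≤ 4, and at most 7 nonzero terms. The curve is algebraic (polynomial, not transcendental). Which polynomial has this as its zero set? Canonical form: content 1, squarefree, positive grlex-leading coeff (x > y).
Degree: the shape is more complex than any degree-3 curve, so deg p = 4.
Observable constraints: the x-axis gridline crossings are at x ∈ {-1, 1}; the visible y-axis segment lies entirely on the curve.
Matching integer coefficients to the picture gives p.

2*x^4 - 2*x^3*y - 2*x^2*y - 3*x*y^2 - 2*x^2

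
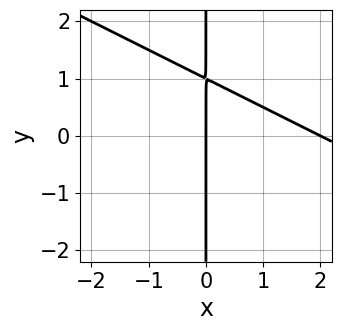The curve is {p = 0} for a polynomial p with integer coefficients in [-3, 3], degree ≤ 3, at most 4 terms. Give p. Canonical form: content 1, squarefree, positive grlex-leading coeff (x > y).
First, degree: no degree-1 curve has this shape, so deg p = 2.
Next, from the axis intercepts and sections: the visible y-axis segment lies entirely on the curve; among the integer gridlines, it crosses the x-axis at x ∈ {0, 2}.
Finally, together with the visible shape, these determine p as stated.

x^2 + 2*x*y - 2*x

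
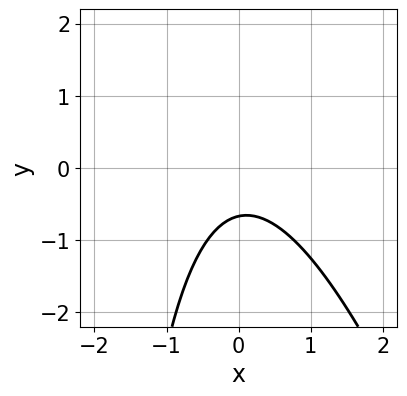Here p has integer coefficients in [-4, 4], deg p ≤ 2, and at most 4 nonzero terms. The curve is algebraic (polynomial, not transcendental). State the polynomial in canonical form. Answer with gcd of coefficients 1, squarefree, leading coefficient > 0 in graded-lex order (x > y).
3*x^2 + x*y + 3*y + 2

deg p = 2.
Checking where it meets the axes: no x-intercept at any integer in the box.
The integer polynomial consistent with all of this is the stated p.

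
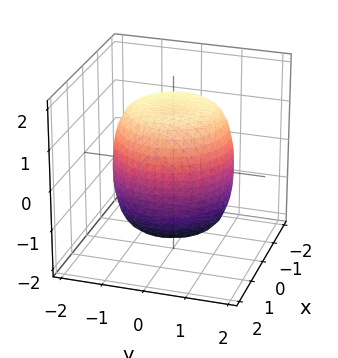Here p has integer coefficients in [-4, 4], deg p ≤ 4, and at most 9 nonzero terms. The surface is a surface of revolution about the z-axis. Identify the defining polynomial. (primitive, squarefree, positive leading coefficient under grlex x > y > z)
x^4 + 2*x^2*y^2 + y^4 - x^2 - y^2 + z^2 - 2

(a) deg p = 4. No degree-3 surface has this shape.
(b) Symmetries: rotational symmetry about the z-axis ⇒ p depends on x, y only through x² + y².
(c) From the axis intercepts and sections: a circular section at z = 1 has radius between 1 and 2.
(d) Together with the visible shape, these determine p as stated.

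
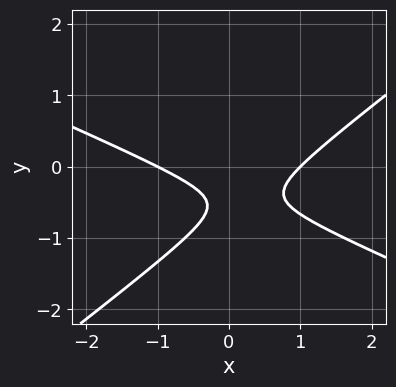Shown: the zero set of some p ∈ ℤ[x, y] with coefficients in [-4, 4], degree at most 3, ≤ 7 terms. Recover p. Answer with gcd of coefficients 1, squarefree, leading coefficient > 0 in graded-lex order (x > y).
x^2 + x*y - 3*y^2 - 3*y - 1

deg p = 2. The shape is more complex than any degree-1 curve.
Against the integer gridlines: no y-intercept at any integer in the box; the x-axis gridline crossings are at x ∈ {-1, 1}.
Putting this together gives p.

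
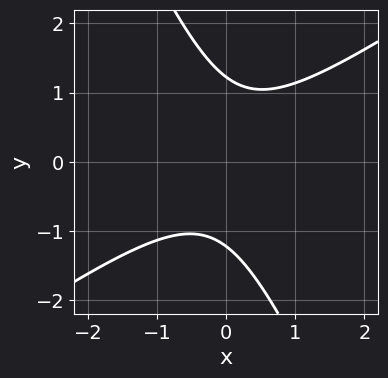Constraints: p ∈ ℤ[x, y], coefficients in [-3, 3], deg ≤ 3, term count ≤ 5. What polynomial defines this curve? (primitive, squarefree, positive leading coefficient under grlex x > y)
3*x^2 - 3*x*y - 2*y^2 + 3

deg p = 2.
Against the integer gridlines: it misses every integer gridline on the x-axis.
Fitting integer coefficients to these (and the overall shape) gives p.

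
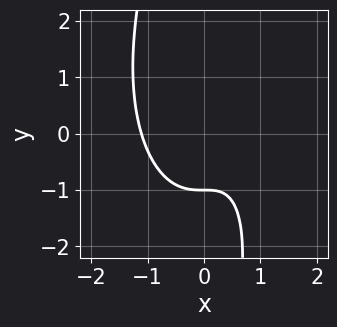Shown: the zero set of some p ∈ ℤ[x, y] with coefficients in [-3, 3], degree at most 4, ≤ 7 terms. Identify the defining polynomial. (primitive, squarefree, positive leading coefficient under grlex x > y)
3*x^3 + x*y^2 - x + 3*y + 3

(a) Degree: no degree-2 curve has this shape, so deg p = 3.
(b) Checking where it meets the axes: it meets the y-axis at y = -1 (among the integer gridlines).
(c) Together with the visible shape, these determine p as stated.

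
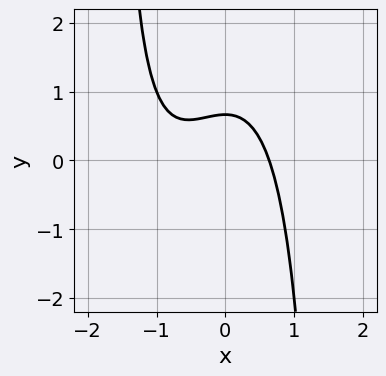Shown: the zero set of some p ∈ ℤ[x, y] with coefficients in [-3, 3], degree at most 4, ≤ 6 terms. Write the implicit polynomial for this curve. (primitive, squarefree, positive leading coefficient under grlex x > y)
3*x^3 - x^2*y + 3*x^2 + 3*y - 2

(a) Degree: a generic line meets the curve in up to 3 points, so deg p = 3.
(b) The integer polynomial consistent with all of this is the stated p.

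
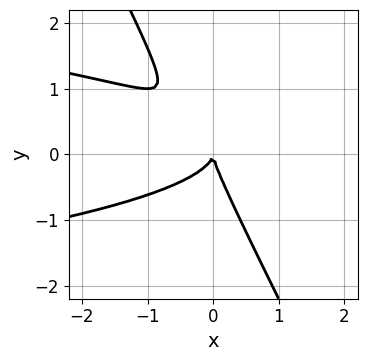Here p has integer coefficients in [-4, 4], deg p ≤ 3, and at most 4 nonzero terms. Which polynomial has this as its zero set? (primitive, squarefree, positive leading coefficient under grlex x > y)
2*x*y^2 + y^3 + x^2

First, the degree is 3 — a generic line meets the curve in up to 3 points.
Next, from the visible intercepts: it meets the y-axis at y = 0 (among the integer gridlines); it crosses the x-axis at the gridline x = 0.
Finally, together with the visible shape, these determine p as stated.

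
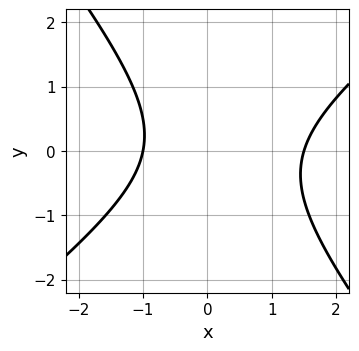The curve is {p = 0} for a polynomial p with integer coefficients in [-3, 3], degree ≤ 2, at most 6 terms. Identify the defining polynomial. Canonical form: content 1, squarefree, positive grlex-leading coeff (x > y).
2*x^2 - x*y - 2*y^2 - x - 3

1. The degree is 2 — the shape is more complex than any degree-1 curve.
2. Checking where it meets the axes: it crosses the x-axis at the gridline x = -1; the curve avoids every integer y-axis point in the box.
3. The integer polynomial consistent with all of this is the stated p.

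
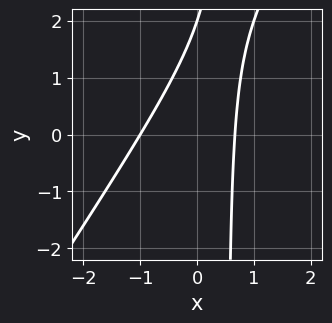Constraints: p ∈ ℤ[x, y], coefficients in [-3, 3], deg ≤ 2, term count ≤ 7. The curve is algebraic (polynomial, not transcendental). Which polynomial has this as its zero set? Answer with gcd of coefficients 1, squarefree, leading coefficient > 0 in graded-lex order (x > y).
3*x^2 - 2*x*y + x + y - 2

(a) The degree is 2 — a generic line meets the curve in up to 2 points.
(b) From the axis intercepts and sections: it crosses the y-axis at the gridline y = 2; it crosses the x-axis at the gridline x = -1.
(c) The integer polynomial consistent with all of this is the stated p.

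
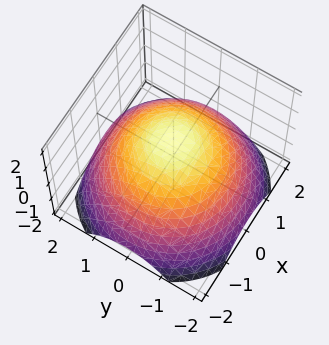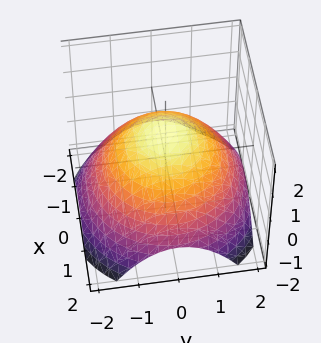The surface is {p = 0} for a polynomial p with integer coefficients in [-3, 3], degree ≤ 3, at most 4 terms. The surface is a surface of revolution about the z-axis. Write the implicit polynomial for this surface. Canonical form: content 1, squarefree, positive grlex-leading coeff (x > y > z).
x^2 + y^2 + 2*z - 2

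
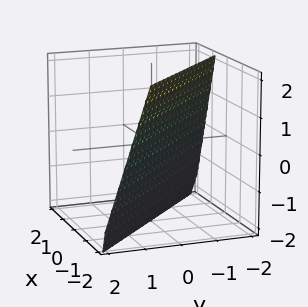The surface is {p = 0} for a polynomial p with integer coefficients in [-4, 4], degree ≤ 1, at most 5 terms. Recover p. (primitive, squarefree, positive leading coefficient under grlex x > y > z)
Degree: every cross-section is a straight line — this is a plane, so deg p = 1.
Checking where it meets the axes: it crosses the z-axis at the gridline z = -2.
The integer polynomial consistent with all of this is the stated p.

3*x + 3*y + z + 2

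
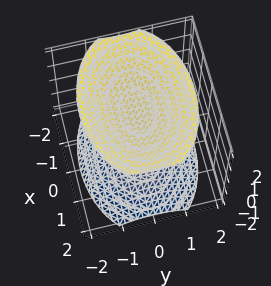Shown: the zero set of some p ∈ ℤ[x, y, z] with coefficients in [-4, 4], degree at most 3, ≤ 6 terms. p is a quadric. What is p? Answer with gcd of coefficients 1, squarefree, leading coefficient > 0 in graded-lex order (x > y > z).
1. I count 2 distinct pieces. They look like related sheets of one shape, so recover p as a whole.
2. Degree: two separate bowl-shaped sheets opening away from each other; a quadric, so deg p = 2.
3. Symmetries: the z ↦ −z reflection is a symmetry, so z appears only in even powers; the x ↦ −x reflection is a symmetry, so x appears only in even powers; the y ↦ −y reflection is a symmetry, so y appears only in even powers.
4. Reading off the gridlines: it misses every integer gridline on the x-axis; it misses every integer gridline on the y-axis.
5. Fitting integer coefficients to these (and the overall shape) gives p.

x^2 + 2*y^2 - 2*z^2 + 3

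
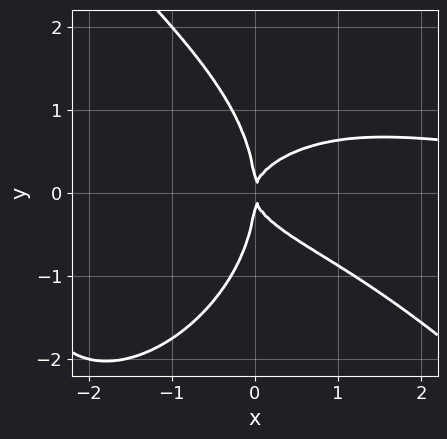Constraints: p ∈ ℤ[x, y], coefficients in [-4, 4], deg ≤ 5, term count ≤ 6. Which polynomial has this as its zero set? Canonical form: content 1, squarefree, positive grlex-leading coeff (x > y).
x^3*y + y^4 + 3*x*y^2 - 2*x^2

deg p = 4. No degree-3 curve has this shape.
From the visible intercepts: one y-axis crossing is at y = 0; it meets the x-axis at x = 0 (among the integer gridlines).
Solving for integer coefficients yields p as stated.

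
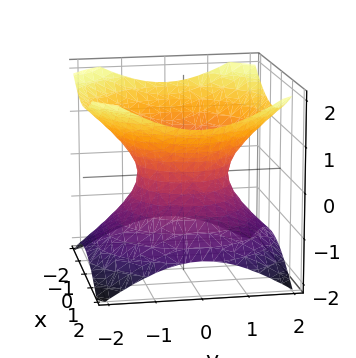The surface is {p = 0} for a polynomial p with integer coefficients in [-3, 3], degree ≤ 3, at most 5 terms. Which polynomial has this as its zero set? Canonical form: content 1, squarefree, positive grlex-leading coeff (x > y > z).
2*x^2 + 2*y^2 - 3*z^2 - 2

(a) Degree: a generic line meets the surface in up to 2 points, so deg p = 2.
(b) Symmetries: rotational symmetry about the z-axis ⇒ p depends on x, y only through x² + y².
(c) From the axis intercepts and sections: it misses every integer gridline on the z-axis; among the integer gridlines, it crosses the x-axis at x ∈ {-1, 1}; a circular section at z = -1 has radius between 1 and 2.
(d) These observations pin down the coefficients.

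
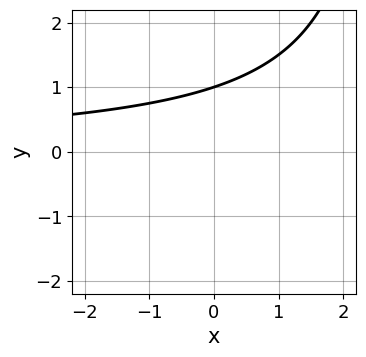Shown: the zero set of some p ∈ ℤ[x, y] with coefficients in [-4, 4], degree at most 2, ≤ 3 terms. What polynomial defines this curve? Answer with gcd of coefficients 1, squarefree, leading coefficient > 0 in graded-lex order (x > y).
1. The degree is 2 — no degree-1 curve has this shape.
2. From the axis intercepts and sections: one y-axis crossing is at y = 1; it misses every integer gridline on the x-axis.
3. Putting this together gives p.

x*y - 3*y + 3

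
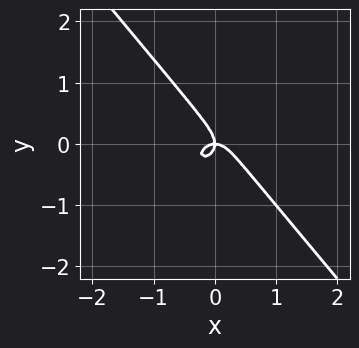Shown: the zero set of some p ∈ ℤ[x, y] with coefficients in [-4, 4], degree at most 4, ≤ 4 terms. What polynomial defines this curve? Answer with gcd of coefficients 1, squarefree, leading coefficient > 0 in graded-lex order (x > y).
2*x^3 + x*y^2 + 2*y^3 + x*y

deg p = 3.
Reading off the gridlines: one y-axis crossing is at y = 0; it crosses the x-axis at the gridline x = 0.
Assembling these constraints gives the stated polynomial.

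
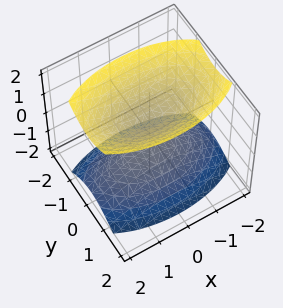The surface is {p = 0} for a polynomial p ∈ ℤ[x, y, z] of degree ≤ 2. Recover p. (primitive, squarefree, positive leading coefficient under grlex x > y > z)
x^2 + 3*y^2 - 2*z^2 + 1

1. I count 2 distinct pieces.
2. The degree is 2 — two separate bowl-shaped sheets opening away from each other; a quadric.
3. Symmetries: the x ↦ −x reflection is a symmetry, so x appears only in even powers; mirror symmetry z ↦ −z ⇒ only even powers of z; mirror symmetry y ↦ −y ⇒ only even powers of y.
4. Against the integer gridlines: the surface avoids every integer x-axis point in the box; no y-intercept at any integer in the box.
5. Fitting integer coefficients to these (and the overall shape) gives p.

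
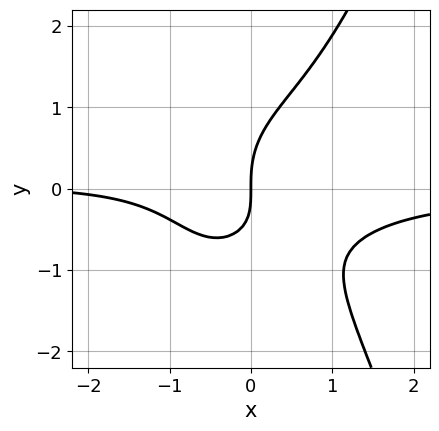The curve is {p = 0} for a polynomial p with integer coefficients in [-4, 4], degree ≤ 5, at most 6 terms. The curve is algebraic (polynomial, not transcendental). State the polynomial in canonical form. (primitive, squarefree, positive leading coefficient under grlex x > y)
3*x^3*y - 2*y^3 + x^2 + 2*x*y + 3*x

(a) deg p = 4. A generic line meets the curve in up to 4 points.
(b) Checking where it meets the axes: it crosses the x-axis at the gridline x = 0; it meets the y-axis at y = 0 (among the integer gridlines).
(c) The integer polynomial consistent with all of this is the stated p.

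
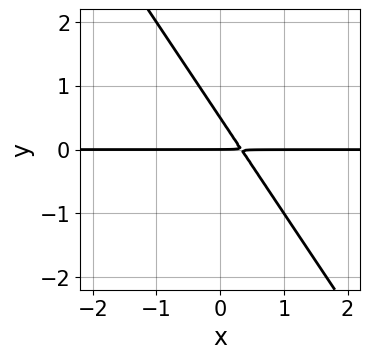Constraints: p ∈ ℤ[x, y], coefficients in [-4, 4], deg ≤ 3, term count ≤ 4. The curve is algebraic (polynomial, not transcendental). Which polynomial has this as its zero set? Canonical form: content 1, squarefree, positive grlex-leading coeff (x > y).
1. deg p = 2.
2. Checking where it meets the axes: one y-axis crossing is at y = 0; every point of the x-axis in the box is on the curve.
3. Assembling these constraints gives the stated polynomial.

3*x*y + 2*y^2 - y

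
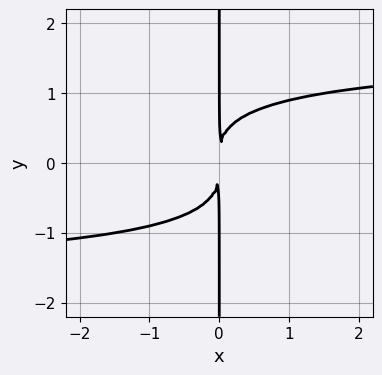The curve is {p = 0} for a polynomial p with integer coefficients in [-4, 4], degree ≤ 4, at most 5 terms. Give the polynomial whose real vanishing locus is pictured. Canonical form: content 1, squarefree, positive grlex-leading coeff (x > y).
x^2*y^2 + 3*x*y^3 - 3*x^2

1. deg p = 4.
2. Checking where it meets the axes: every point of the y-axis in the box is on the curve.
3. Putting this together gives p.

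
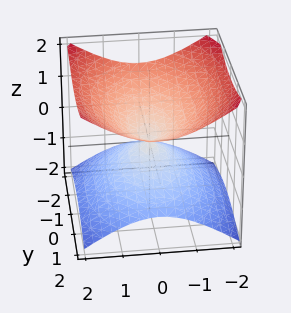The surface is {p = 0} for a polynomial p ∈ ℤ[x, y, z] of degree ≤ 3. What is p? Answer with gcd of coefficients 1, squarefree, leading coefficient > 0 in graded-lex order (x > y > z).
2*x^2 + y^2 - 3*z^2

(a) deg p = 2. Two nappes meeting at a single point; a quadric.
(b) Symmetries: mirror symmetry z ↦ −z ⇒ only even powers of z; mirror symmetry y ↦ −y ⇒ only even powers of y; the x ↦ −x reflection is a symmetry, so x appears only in even powers.
(c) From the axis intercepts and sections: it meets the z-axis at z = 0 (among the integer gridlines); one y-axis crossing is at y = 0; it meets the x-axis at x = 0 (among the integer gridlines).
(d) Fitting integer coefficients to these (and the overall shape) gives p.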